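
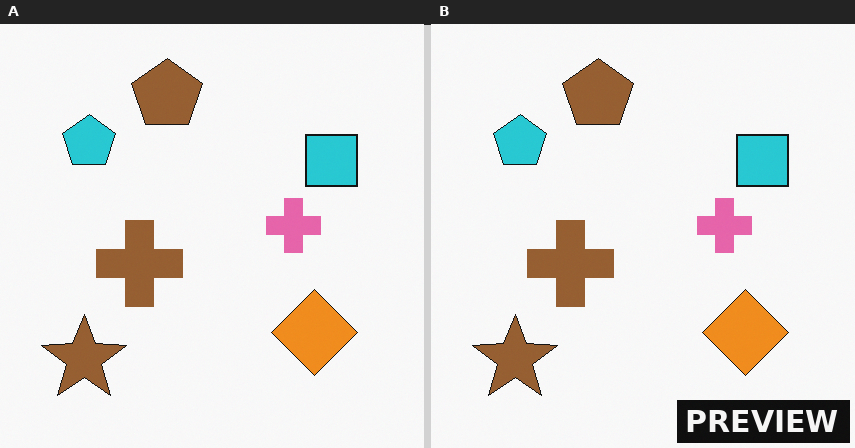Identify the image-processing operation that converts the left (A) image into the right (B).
Watermarked with the text "PREVIEW" in the lower-right corner.

A dark label reading "PREVIEW" appears in the lower-right corner.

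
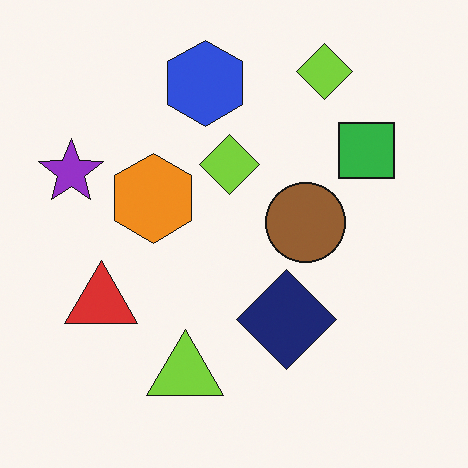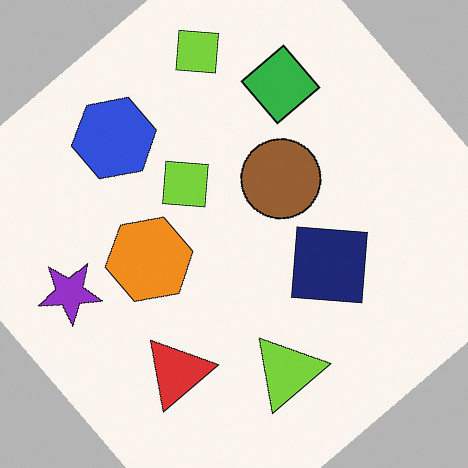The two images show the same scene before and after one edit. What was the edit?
It was rotated counter-clockwise by a large amount — several tens of degrees.

Every shape is tilted by the same angle and the image corners show triangular fill wedges — a whole-image rotation by a non-right angle.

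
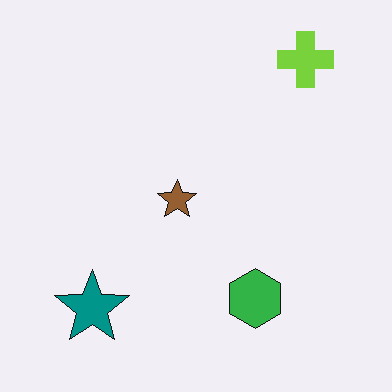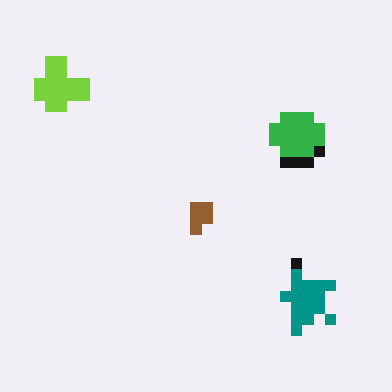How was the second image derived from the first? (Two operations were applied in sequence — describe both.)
The transformation is: rotated 90° counter-clockwise, then coarsely pixelated.

The lime cross sits in the top-right of the first image and the top-left of the second — consistent with a whole-image 90° counter-clockwise rotation. Shapes are reduced to large square blocks; fine edges and outlines are lost — a downscale-then-upscale (mosaic) effect.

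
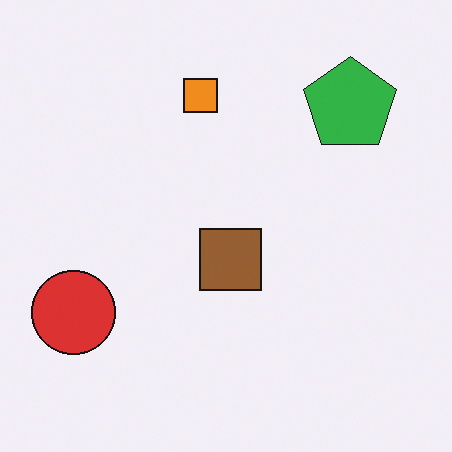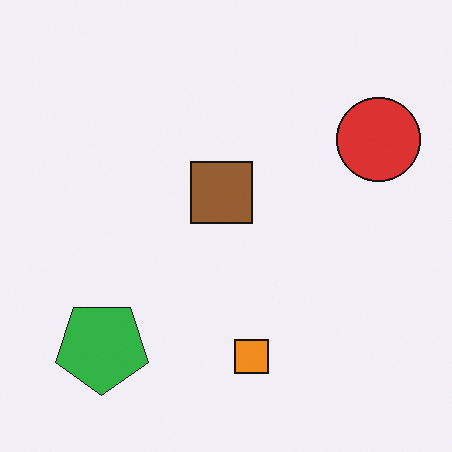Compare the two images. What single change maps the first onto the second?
The transformation is: rotated 180°.

The red circle sits in the bottom-left of the first image and the top-right of the second — consistent with a whole-image 180° rotation.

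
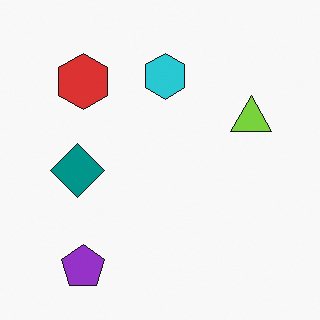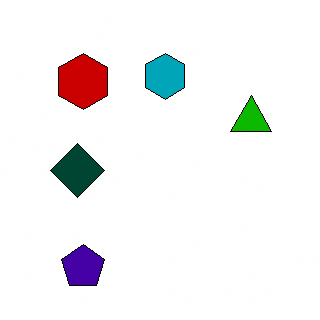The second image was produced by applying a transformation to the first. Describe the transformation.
Given much higher contrast.

Tones are pushed away from mid-grey across the whole image — a global contrast change.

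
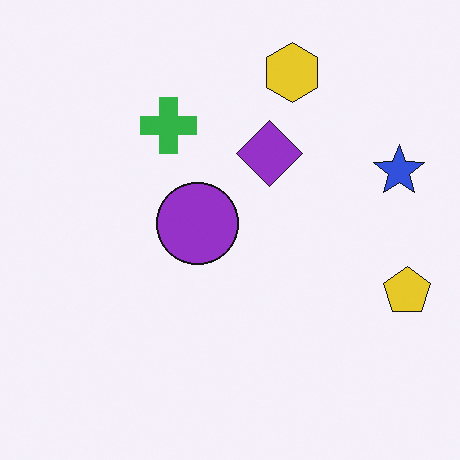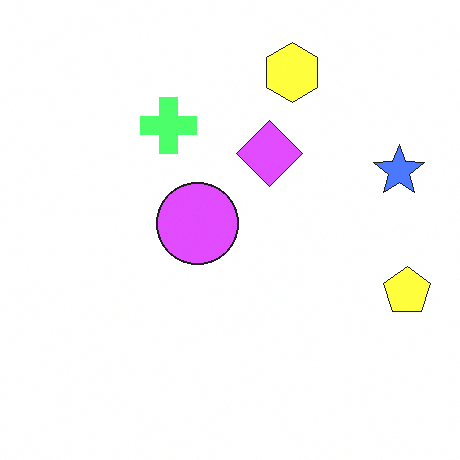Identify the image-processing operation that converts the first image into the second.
This is the original image noticeably brightened.

Every pixel — background and shapes alike — is uniformly brightened.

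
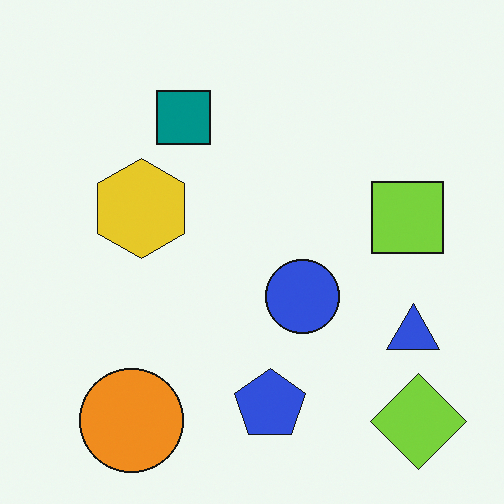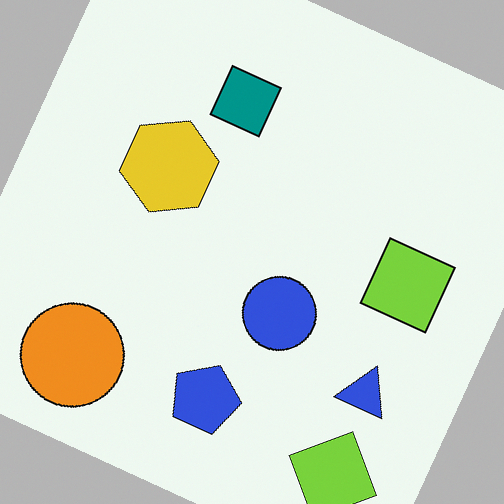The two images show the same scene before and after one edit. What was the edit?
The transformation is: rotated clockwise by a clearly visible amount.

Every shape is tilted by the same angle and the image corners show triangular fill wedges — a whole-image rotation by a non-right angle.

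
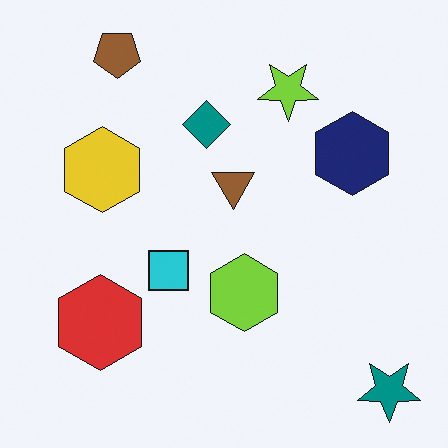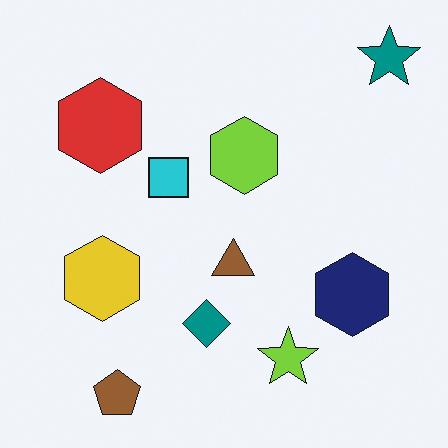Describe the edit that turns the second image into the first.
The transformation is: flipped vertically (top ↔ bottom).

The brown pentagon is in the bottom-left of the second image and the top-left of the first — shapes on opposite sides of the horizontal midline have swapped in a mirror flip.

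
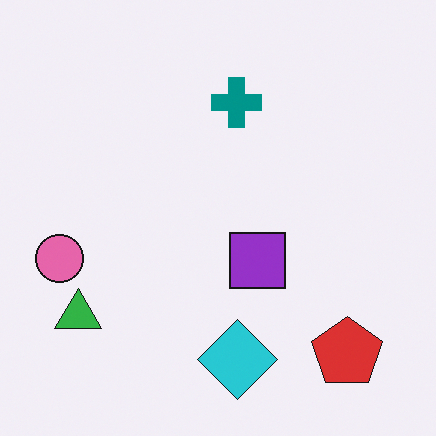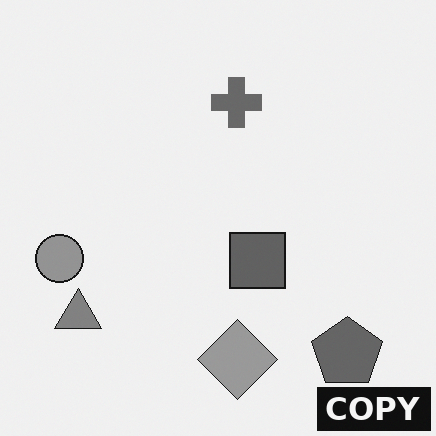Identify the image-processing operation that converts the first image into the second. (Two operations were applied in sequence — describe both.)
Converted to grayscale, then watermarked with the text "COPY" in the lower-right corner.

All color is removed — every shape is now a shade of grey. A dark label reading "COPY" appears in the lower-right corner.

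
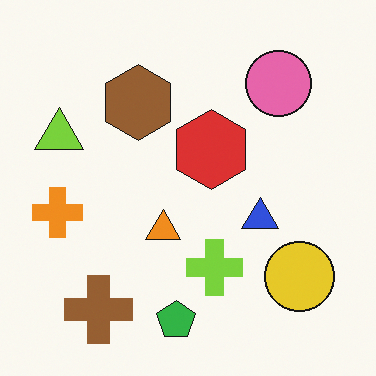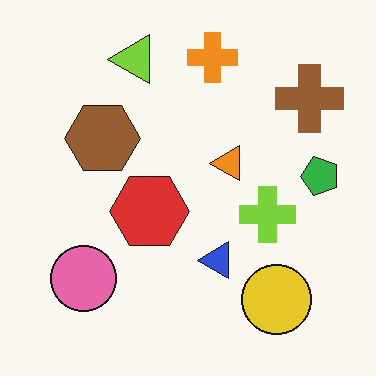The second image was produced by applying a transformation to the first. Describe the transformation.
The image was transposed (reflected across the top-left ↔ bottom-right diagonal).

Shapes have swapped their row and column positions — what was in the top-right is now in the bottom-left — a diagonal reflection.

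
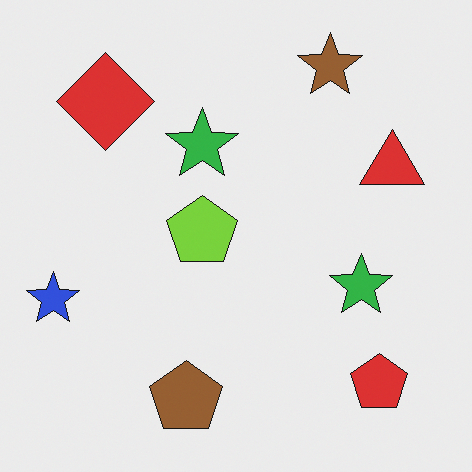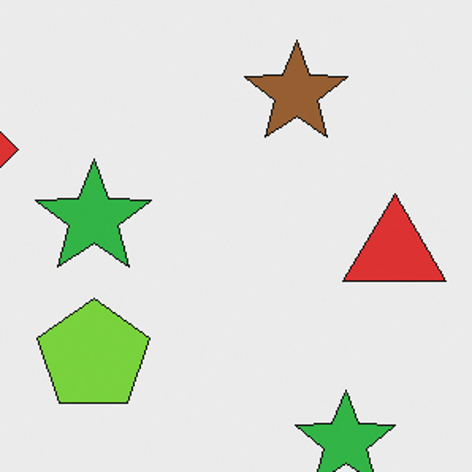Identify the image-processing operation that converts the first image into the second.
The image was cropped slightly and scaled back up.

The visible shapes are larger and the field of view is narrower; shapes near the original edges may be partly or wholly outside the frame — a crop-and-rescale.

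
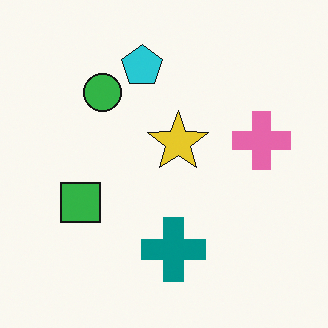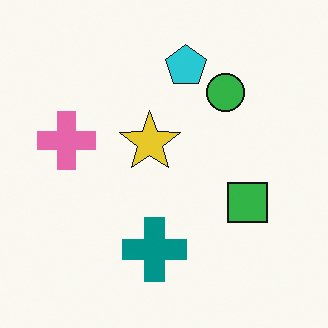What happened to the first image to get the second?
The second image is the first flipped horizontally (left ↔ right).

The pink cross is in the right of the first image and the left of the second — shapes on opposite sides of the vertical midline have swapped in a mirror flip.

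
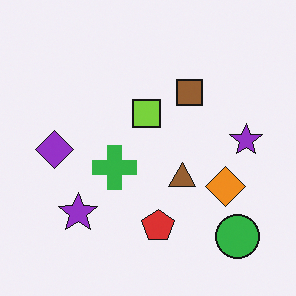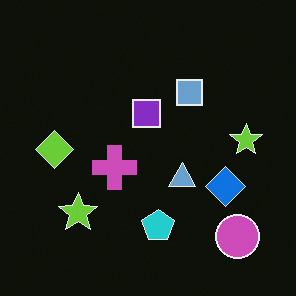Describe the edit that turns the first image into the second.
The transformation is: color-inverted (negative).

The light background has become dark and every shape's color is its complement — a photographic negative.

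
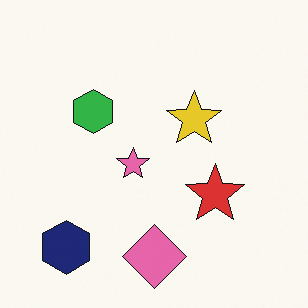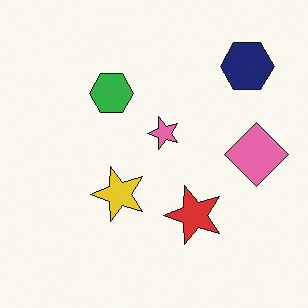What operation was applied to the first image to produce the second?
The image was transposed (reflected across the top-left ↔ bottom-right diagonal).

Shapes have swapped their row and column positions — what was in the top-right is now in the bottom-left — a diagonal reflection.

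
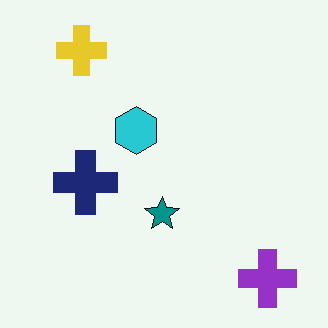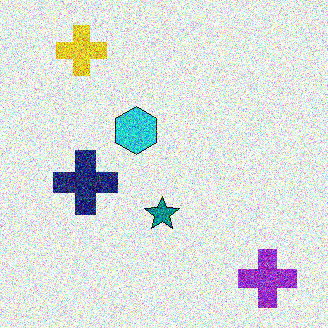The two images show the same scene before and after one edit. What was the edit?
It was degraded with strong gaussian noise.

Random speckle covers the whole image, including the flat background.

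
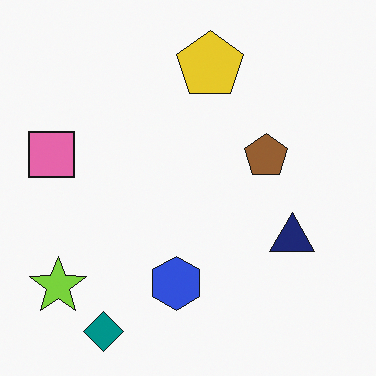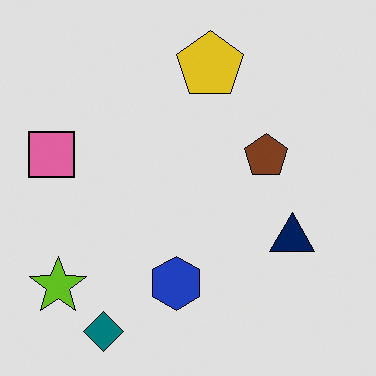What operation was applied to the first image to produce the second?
It was posterized to a reduced palette.

Each flat color has snapped to a coarser quantized level — most visibly, the near-white background has dropped to a flat grey.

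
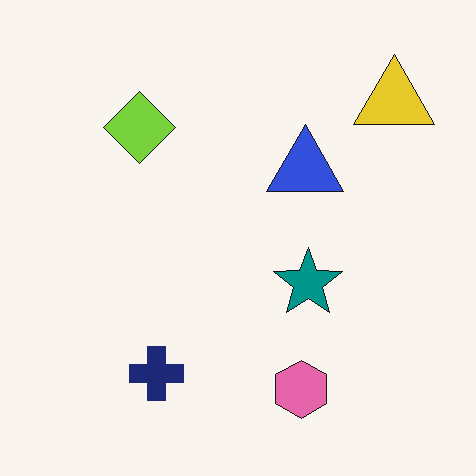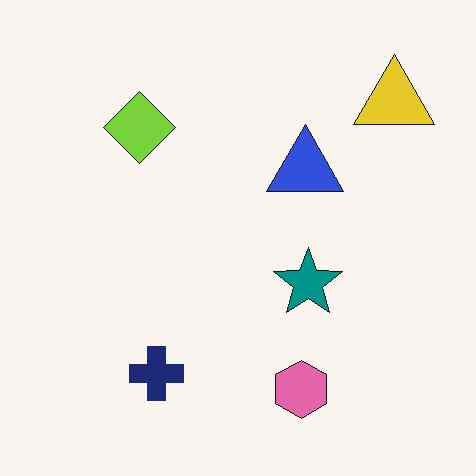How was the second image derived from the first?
It was JPEG-compressed with visible artifacts.

Blocky 8×8 compression artifacts appear around shape edges and the flat background shows ringing — characteristic JPEG degradation.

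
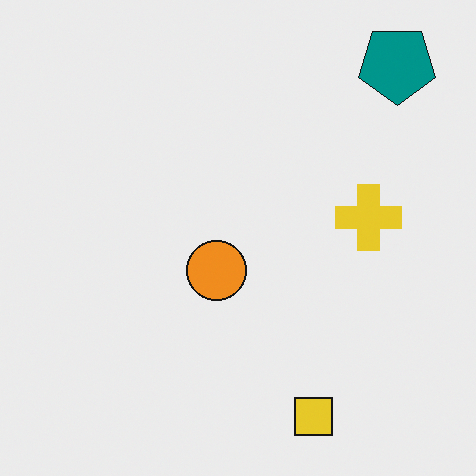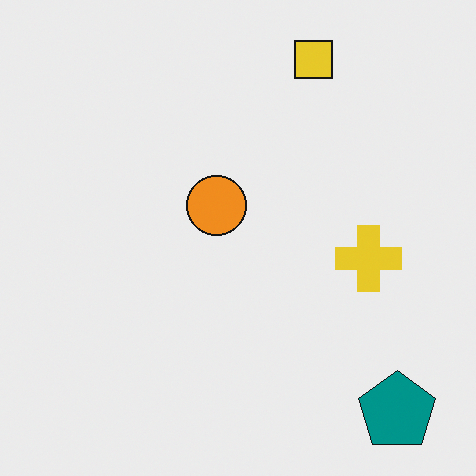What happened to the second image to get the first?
Flipped vertically (top ↔ bottom).

The yellow square is in the top of the second image and the bottom of the first — shapes on opposite sides of the horizontal midline have swapped in a mirror flip.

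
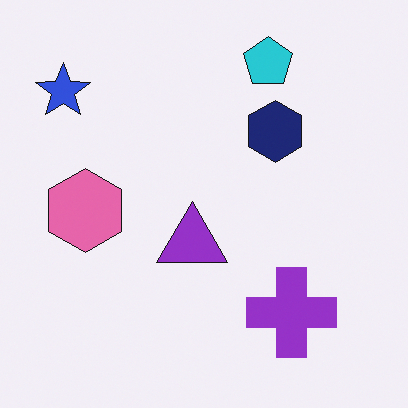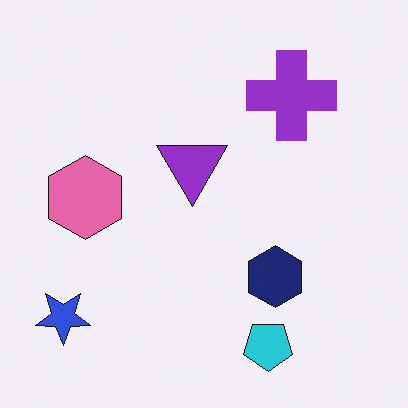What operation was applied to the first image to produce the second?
This is the original image flipped vertically (top ↔ bottom).

The cyan pentagon is in the top of the first image and the bottom of the second — shapes on opposite sides of the horizontal midline have swapped in a mirror flip.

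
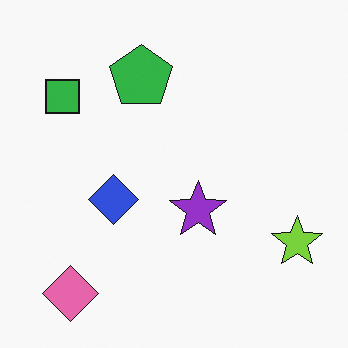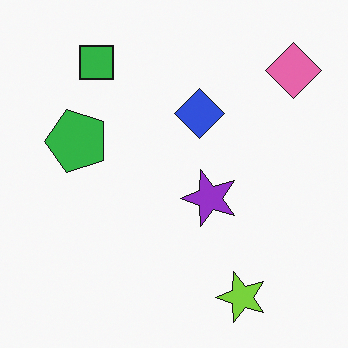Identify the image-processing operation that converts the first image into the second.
The image was transposed (reflected across the top-left ↔ bottom-right diagonal).

Shapes have swapped their row and column positions — what was in the top-right is now in the bottom-left — a diagonal reflection.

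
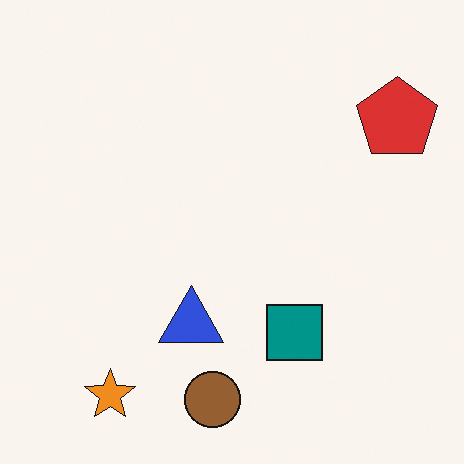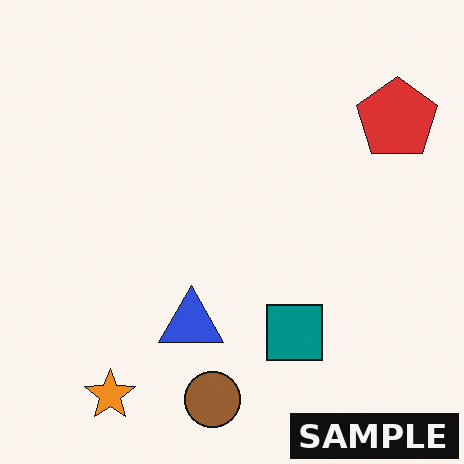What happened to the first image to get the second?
Watermarked with the text "SAMPLE" in the lower-right corner.

A dark label reading "SAMPLE" appears in the lower-right corner.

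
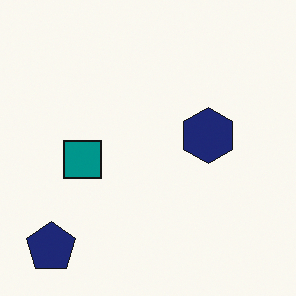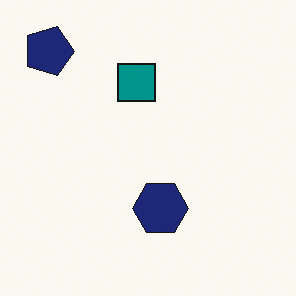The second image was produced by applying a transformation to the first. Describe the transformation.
This is the original image rotated 90° clockwise.

The navy pentagon sits in the bottom-left of the first image and the top-left of the second — consistent with a whole-image 90° clockwise rotation.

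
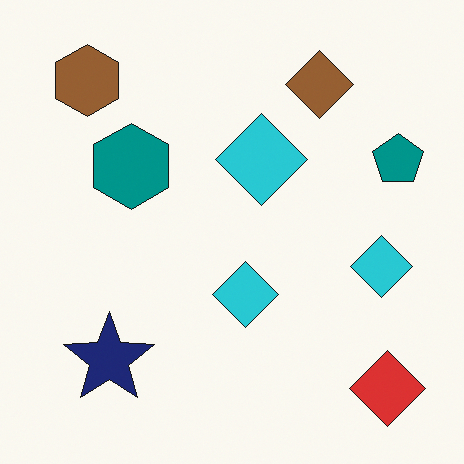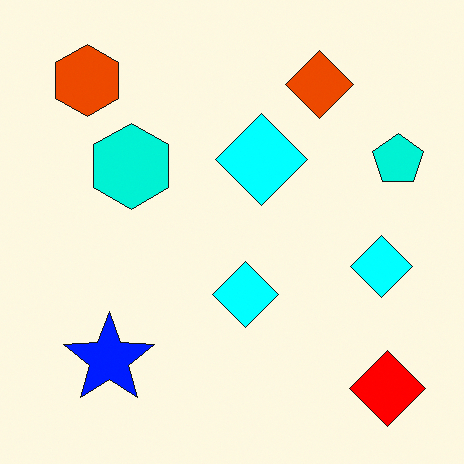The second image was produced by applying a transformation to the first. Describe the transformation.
The second image is the first made much more vivid (saturation change).

All colors are more vivid — a global saturation change.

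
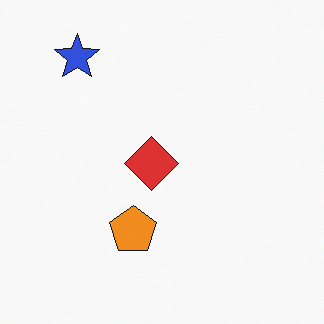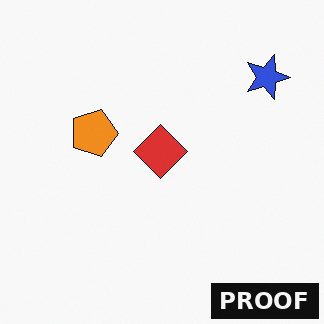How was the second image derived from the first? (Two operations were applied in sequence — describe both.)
Rotated 90° clockwise, then watermarked with the text "PROOF" in the lower-right corner.

The blue star sits in the top-left of the first image and the top-right of the second — consistent with a whole-image 90° clockwise rotation. A dark label reading "PROOF" appears in the lower-right corner.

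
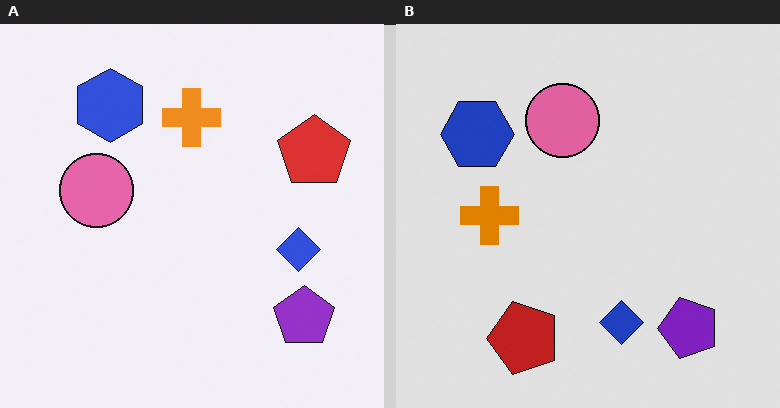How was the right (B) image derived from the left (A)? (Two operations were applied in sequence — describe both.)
It was posterized to a reduced palette, then transposed (reflected across the top-left ↔ bottom-right diagonal).

Each flat color has snapped to a coarser quantized level — most visibly, the near-white background has dropped to a flat grey. Shapes have swapped their row and column positions — what was in the top-right is now in the bottom-left — a diagonal reflection.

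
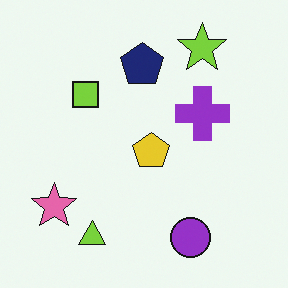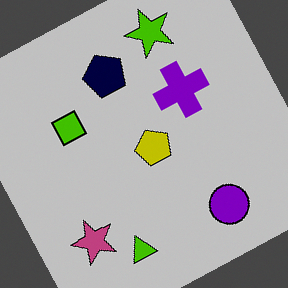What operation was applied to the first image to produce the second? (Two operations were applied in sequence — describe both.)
Heavily posterized to just a handful of flat colors, then rotated counter-clockwise by a clearly visible amount.

Each flat color has snapped to a coarser quantized level — most visibly, the near-white background has dropped to a flat grey. Every shape is tilted by the same angle and the image corners show triangular fill wedges — a whole-image rotation by a non-right angle.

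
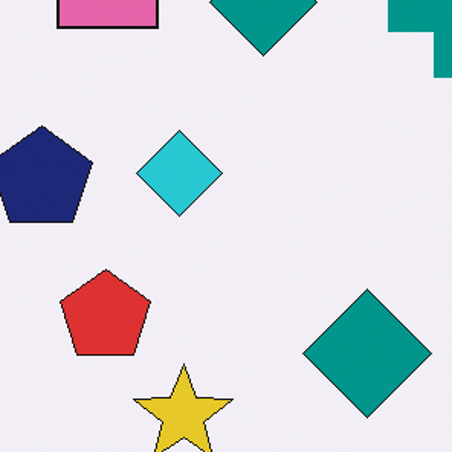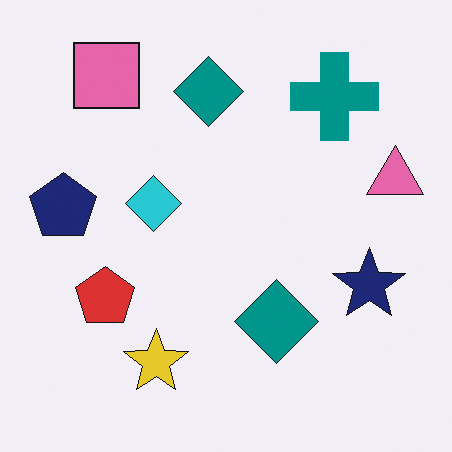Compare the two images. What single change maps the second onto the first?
The transformation is: cropped to a modestly smaller region and rescaled.

The visible shapes are larger and the field of view is narrower; shapes near the original edges may be partly or wholly outside the frame — a crop-and-rescale.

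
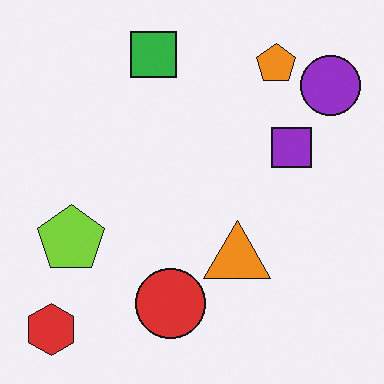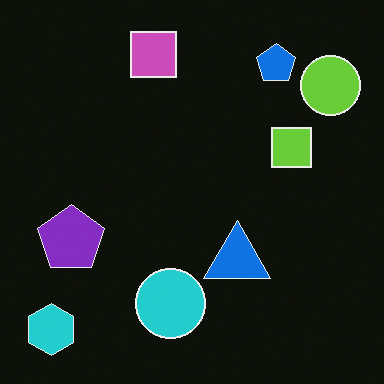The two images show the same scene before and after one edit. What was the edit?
The image was color-inverted (negative).

The light background has become dark and every shape's color is its complement — a photographic negative.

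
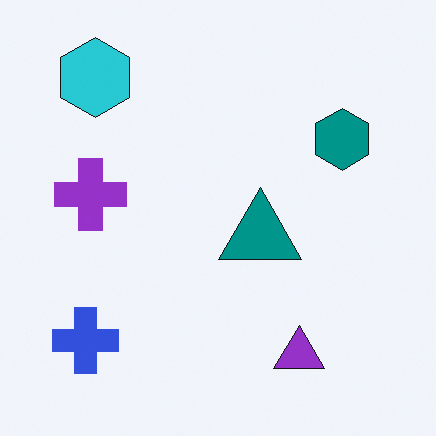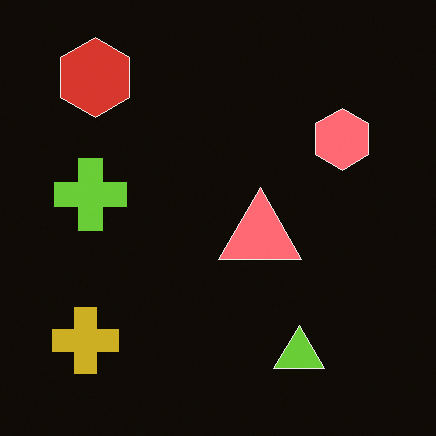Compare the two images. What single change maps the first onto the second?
The second image is the first color-inverted (negative).

The light background has become dark and every shape's color is its complement — a photographic negative.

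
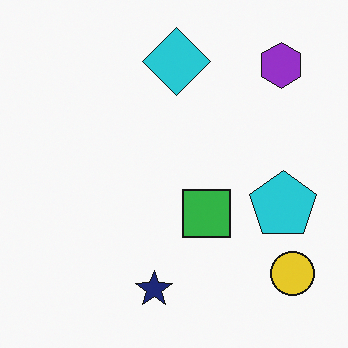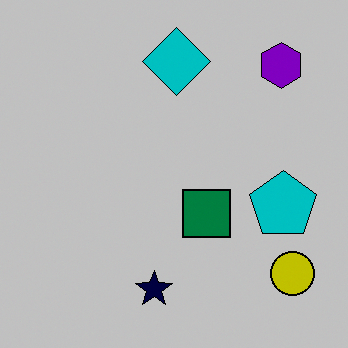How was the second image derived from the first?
The transformation is: aggressively posterized.

Each flat color has snapped to a coarser quantized level — most visibly, the near-white background has dropped to a flat grey.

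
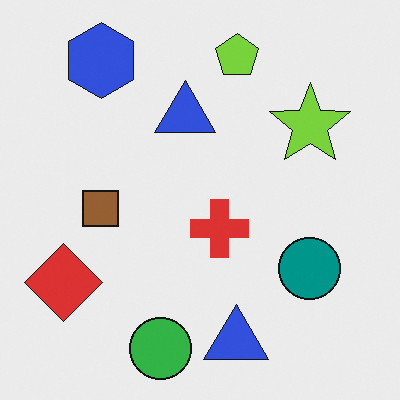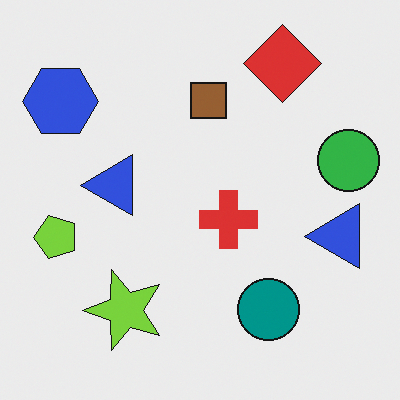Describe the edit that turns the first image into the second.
Transposed (reflected across the top-left ↔ bottom-right diagonal).

Shapes have swapped their row and column positions — what was in the top-right is now in the bottom-left — a diagonal reflection.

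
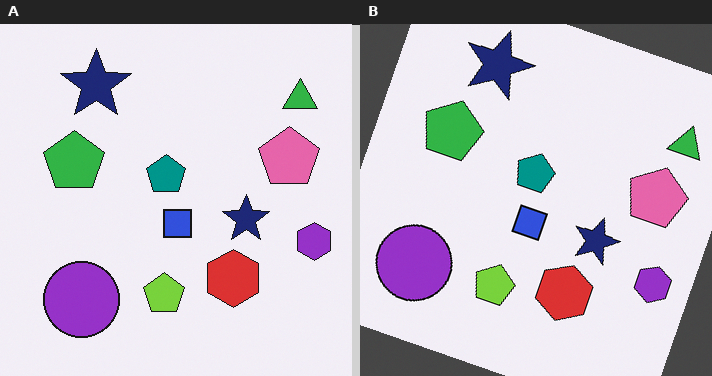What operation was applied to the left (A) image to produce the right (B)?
Rotated clockwise by a moderate amount.

Every shape is tilted by the same angle and the image corners show triangular fill wedges — a whole-image rotation by a non-right angle.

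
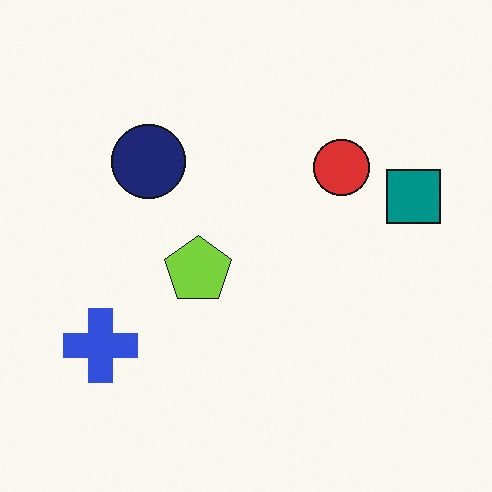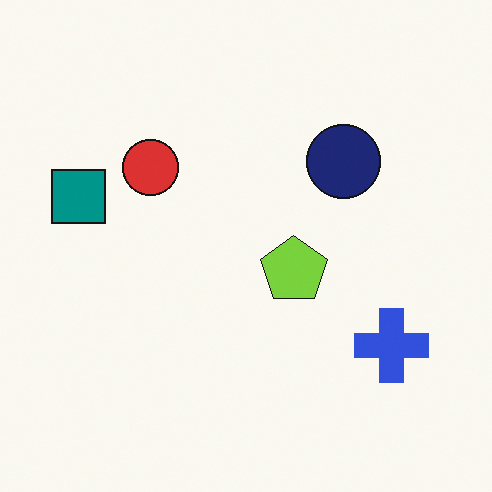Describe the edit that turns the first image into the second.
The second image is the first flipped horizontally (left ↔ right).

The teal square is in the right of the first image and the left of the second — shapes on opposite sides of the vertical midline have swapped in a mirror flip.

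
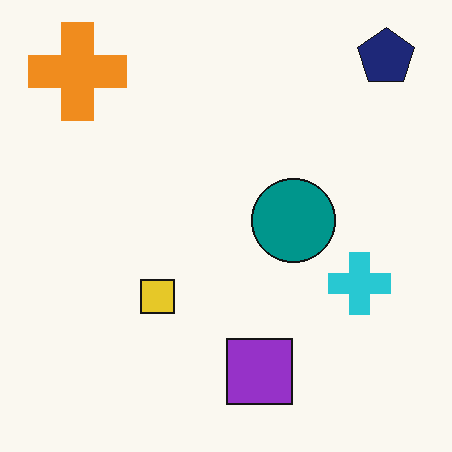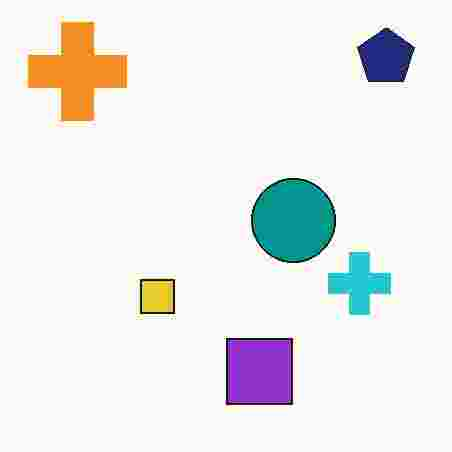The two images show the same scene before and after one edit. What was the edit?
It was heavily JPEG-compressed with obvious blocking artifacts.

Blocky 8×8 compression artifacts appear around shape edges and the flat background shows ringing — characteristic JPEG degradation.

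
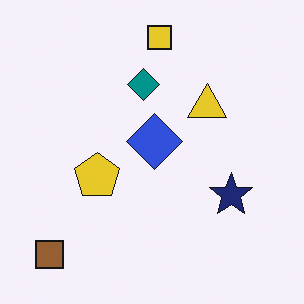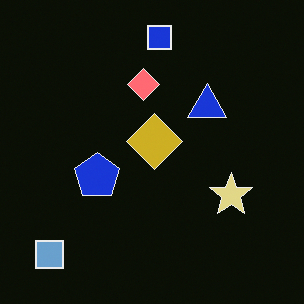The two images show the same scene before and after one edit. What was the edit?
It was color-inverted (negative).

The light background has become dark and every shape's color is its complement — a photographic negative.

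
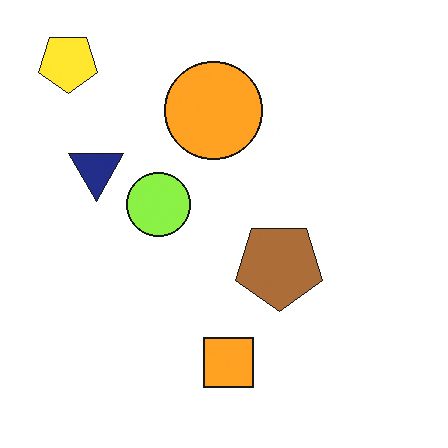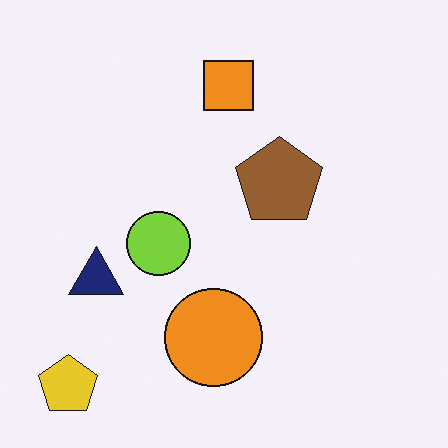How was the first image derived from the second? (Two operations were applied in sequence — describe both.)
The first image is the second flipped vertically (top ↔ bottom), then brightened a little.

The yellow pentagon is in the bottom-left of the second image and the top-left of the first — shapes on opposite sides of the horizontal midline have swapped in a mirror flip. Every pixel — background and shapes alike — is uniformly brightened.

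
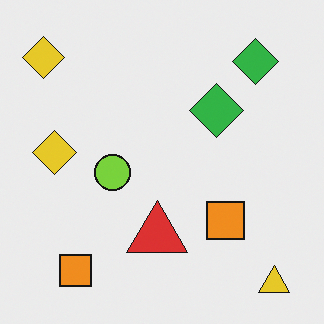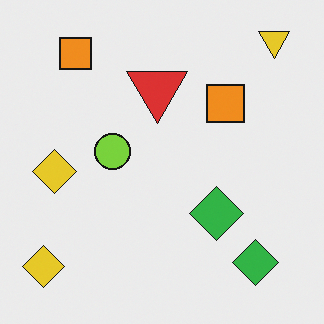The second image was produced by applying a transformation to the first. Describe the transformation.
The second image is the first flipped vertically (top ↔ bottom).

The yellow triangle is in the bottom-right of the first image and the top-right of the second — shapes on opposite sides of the horizontal midline have swapped in a mirror flip.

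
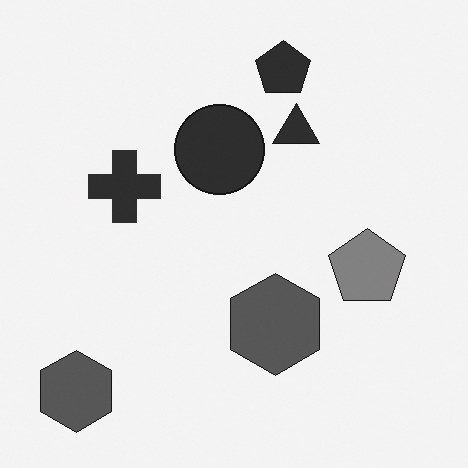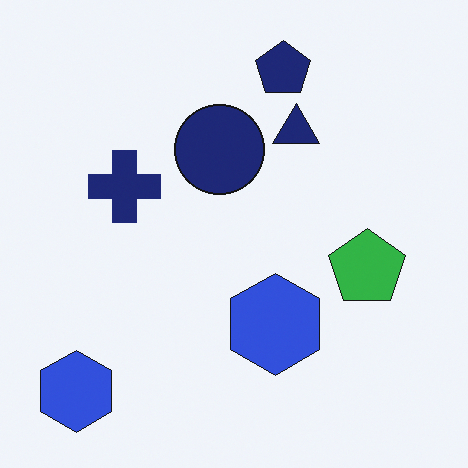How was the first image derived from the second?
It was converted to grayscale.

All color is removed — every shape is now a shade of grey.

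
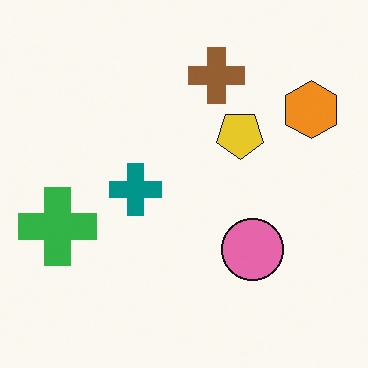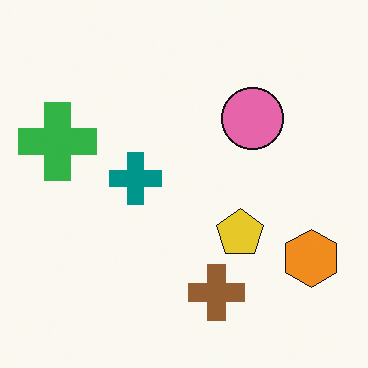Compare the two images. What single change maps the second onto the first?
It was flipped vertically (top ↔ bottom).

The brown cross is in the bottom of the second image and the top of the first — shapes on opposite sides of the horizontal midline have swapped in a mirror flip.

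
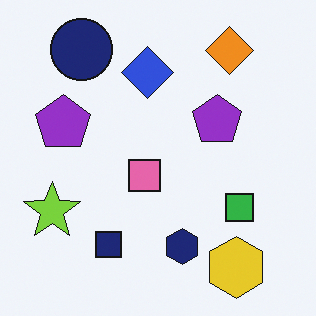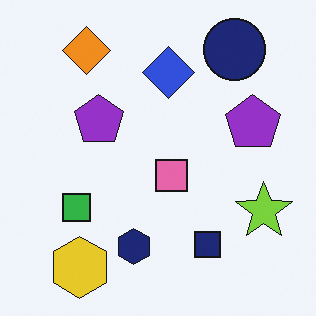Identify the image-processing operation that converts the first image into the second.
The image was flipped horizontally (left ↔ right).

The lime star is in the bottom-left of the first image and the bottom-right of the second — shapes on opposite sides of the vertical midline have swapped in a mirror flip.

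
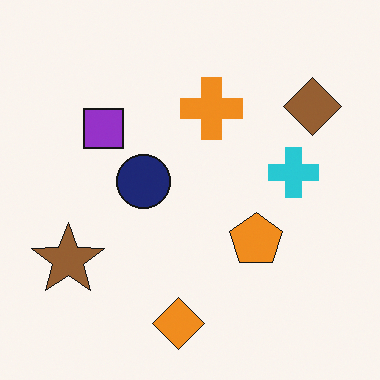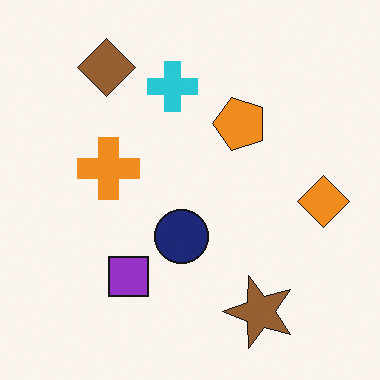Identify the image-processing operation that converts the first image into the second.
Rotated 90° counter-clockwise.

The brown diamond sits in the top-right of the first image and the top-left of the second — consistent with a whole-image 90° counter-clockwise rotation.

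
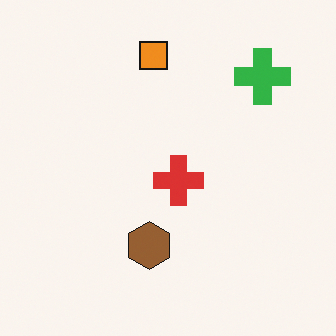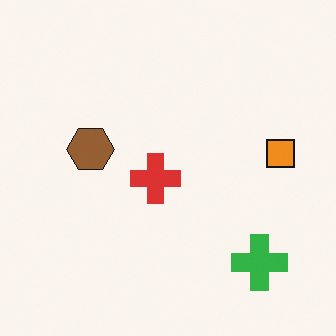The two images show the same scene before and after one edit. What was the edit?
The second image is the first rotated 90° clockwise.

The green cross sits in the top-right of the first image and the bottom-right of the second — consistent with a whole-image 90° clockwise rotation.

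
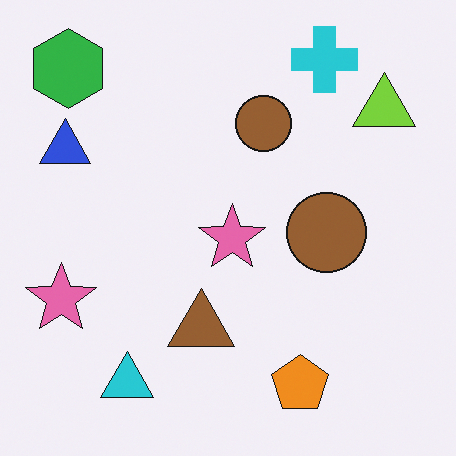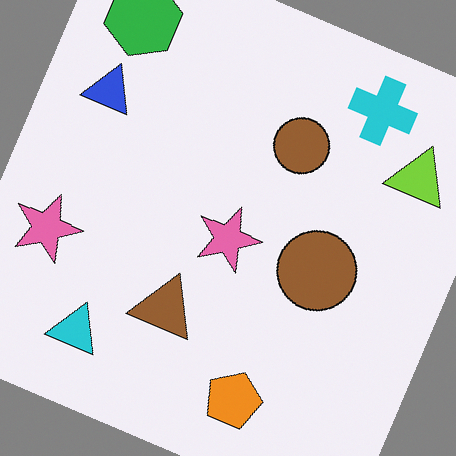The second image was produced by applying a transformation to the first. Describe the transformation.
This is the original image rotated clockwise by a clearly visible amount.

Every shape is tilted by the same angle and the image corners show triangular fill wedges — a whole-image rotation by a non-right angle.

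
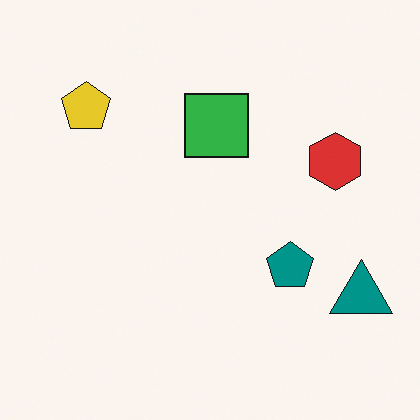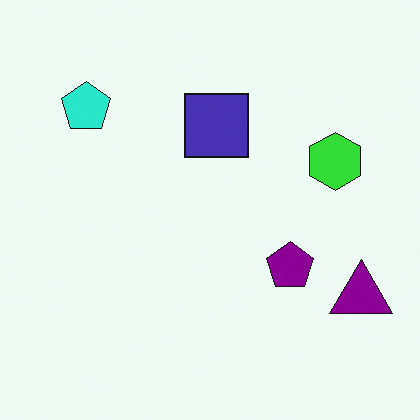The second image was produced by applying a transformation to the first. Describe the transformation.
The second image is the first hue-shifted through roughly a third of the color wheel.

Every shape's color has rotated by the same amount around the hue wheel — a uniform hue shift.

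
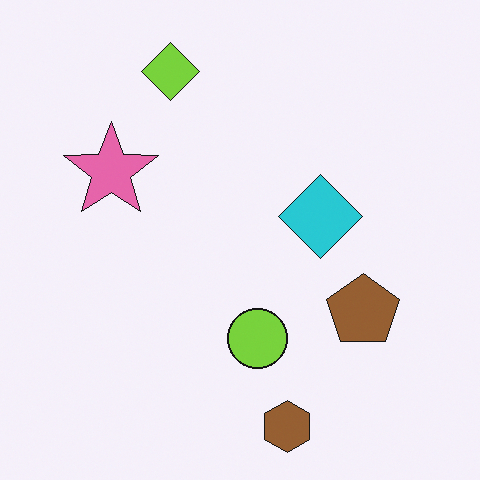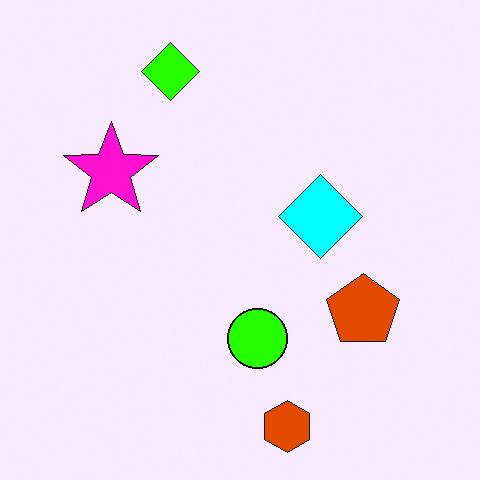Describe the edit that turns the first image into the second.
It was made much more vivid (saturation change).

All colors are more vivid — a global saturation change.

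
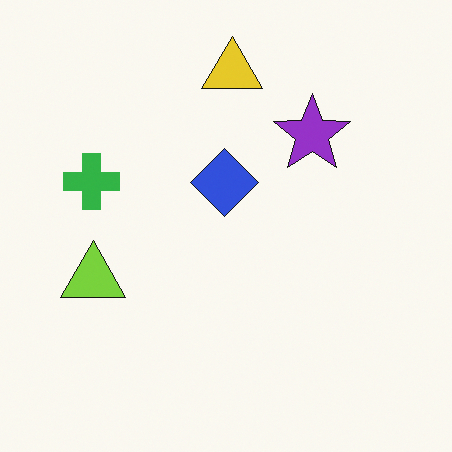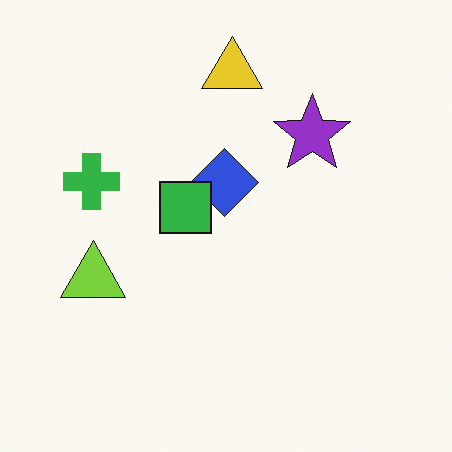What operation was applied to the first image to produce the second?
Overlaid with an additional green square.

A green square appears in the second image that is absent from the first.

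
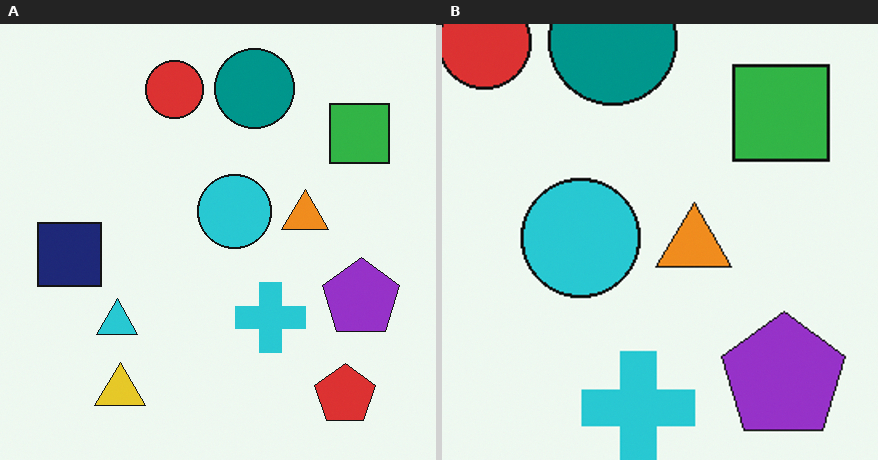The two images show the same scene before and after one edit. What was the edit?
This is the original image cropped slightly and scaled back up.

The visible shapes are larger and the field of view is narrower; shapes near the original edges may be partly or wholly outside the frame — a crop-and-rescale.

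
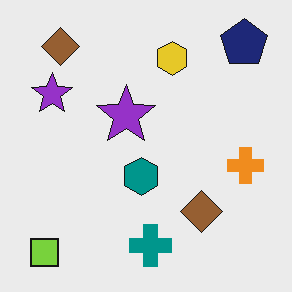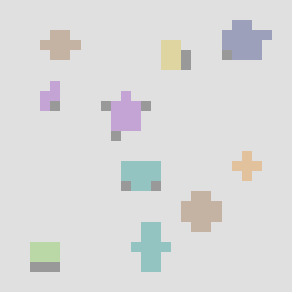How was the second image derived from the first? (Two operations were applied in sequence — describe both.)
The transformation is: given much lower contrast, then coarsely pixelated.

Tones are pushed toward mid-grey across the whole image — a global contrast change. Shapes are reduced to large square blocks; fine edges and outlines are lost — a downscale-then-upscale (mosaic) effect.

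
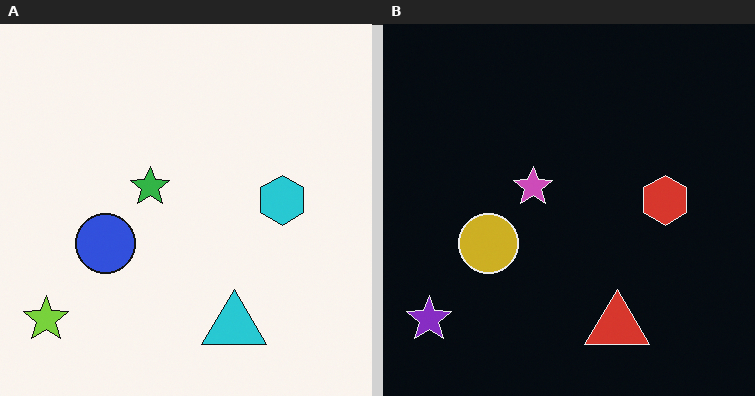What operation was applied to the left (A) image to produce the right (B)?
It was color-inverted (negative).

The light background has become dark and every shape's color is its complement — a photographic negative.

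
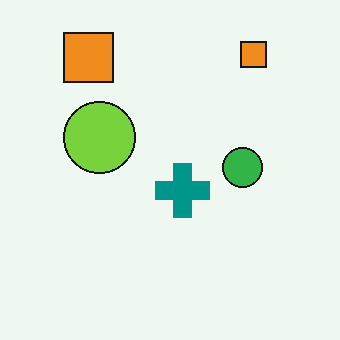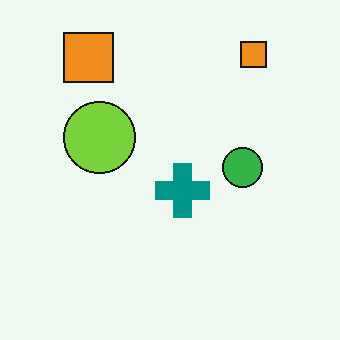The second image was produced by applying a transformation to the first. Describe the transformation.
The second image is the first JPEG-compressed with visible artifacts.

Blocky 8×8 compression artifacts appear around shape edges and the flat background shows ringing — characteristic JPEG degradation.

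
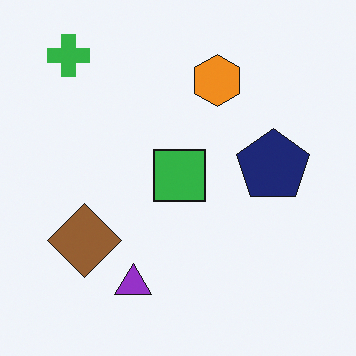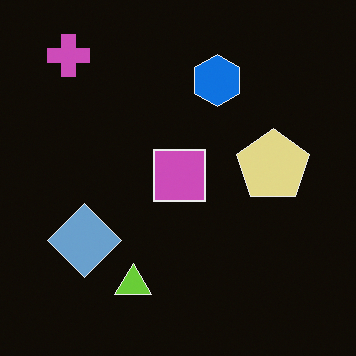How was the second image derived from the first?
The transformation is: color-inverted (negative).

The light background has become dark and every shape's color is its complement — a photographic negative.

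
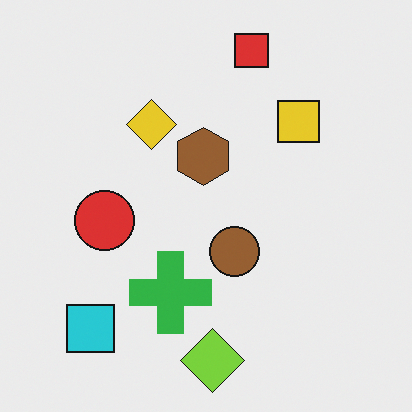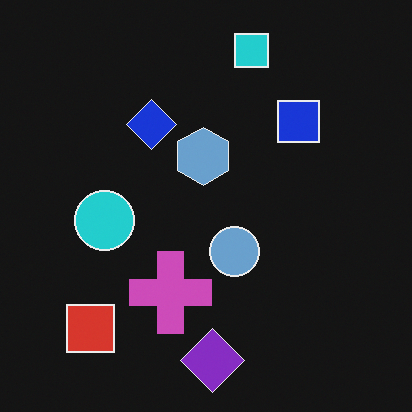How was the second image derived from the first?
It was color-inverted (negative).

The light background has become dark and every shape's color is its complement — a photographic negative.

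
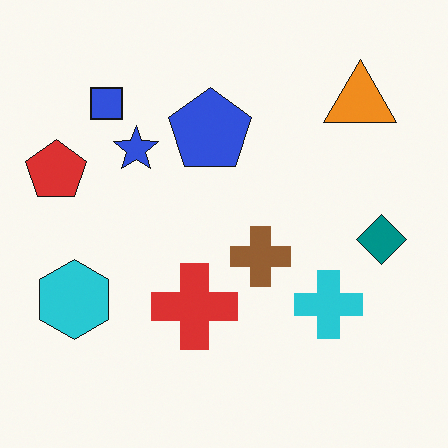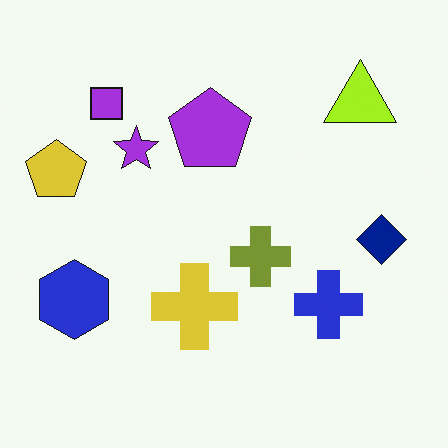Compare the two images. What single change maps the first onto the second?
This is the original image hue-shifted slightly.

Every shape's color has rotated by the same amount around the hue wheel — a uniform hue shift.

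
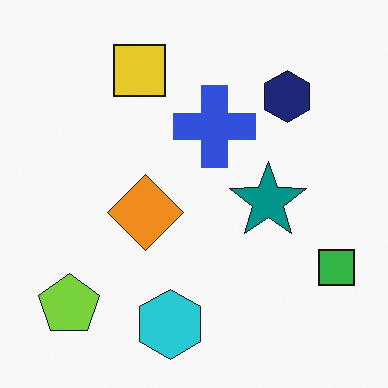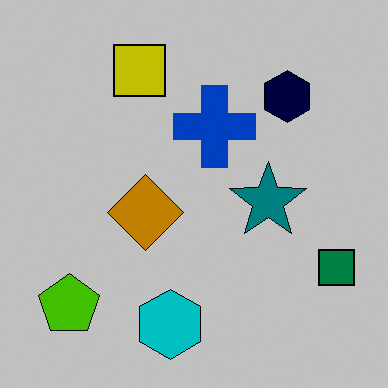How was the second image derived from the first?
The second image is the first aggressively posterized.

Each flat color has snapped to a coarser quantized level — most visibly, the near-white background has dropped to a flat grey.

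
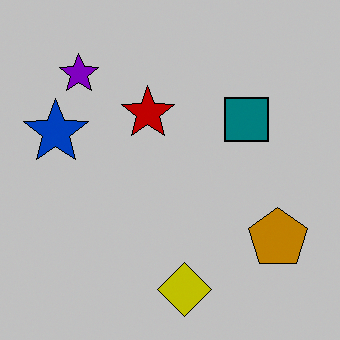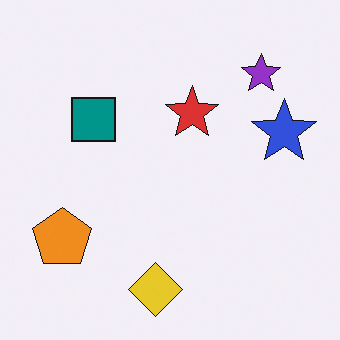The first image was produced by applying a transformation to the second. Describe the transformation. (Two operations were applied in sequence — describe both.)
The image was flipped horizontally (left ↔ right), then aggressively posterized.

The blue star is in the right of the second image and the left of the first — shapes on opposite sides of the vertical midline have swapped in a mirror flip. Each flat color has snapped to a coarser quantized level — most visibly, the near-white background has dropped to a flat grey.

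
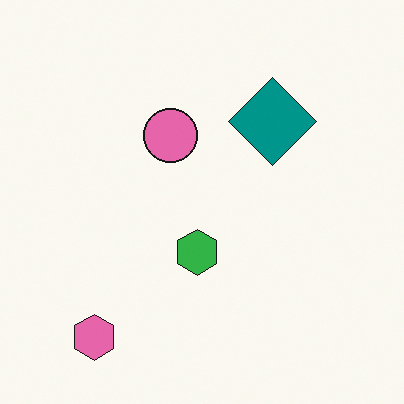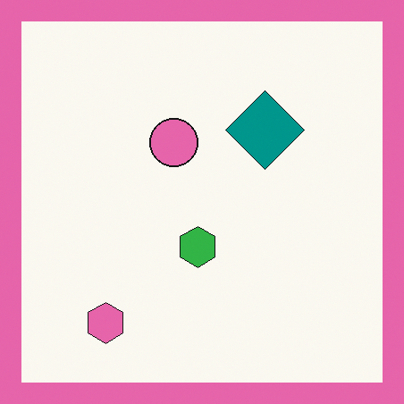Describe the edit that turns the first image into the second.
The transformation is: framed with a pink border.

A solid pink frame runs around the edge of the second image, with the content slightly shrunk inside it.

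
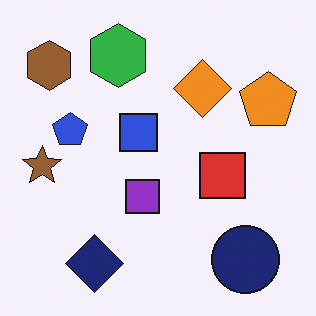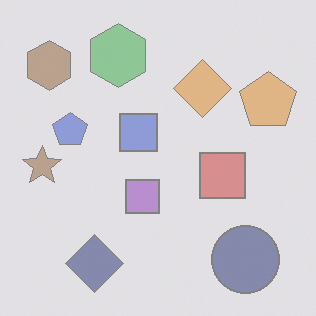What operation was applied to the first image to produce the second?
The image was given much lower contrast.

Tones are pushed toward mid-grey across the whole image — a global contrast change.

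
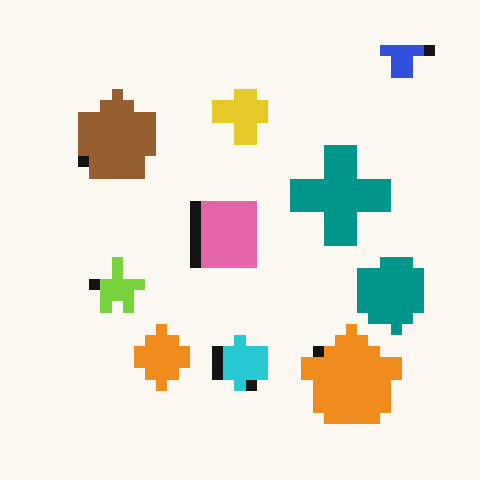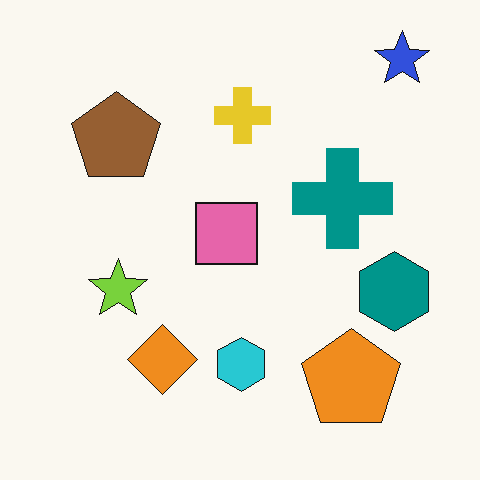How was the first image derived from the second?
Heavily pixelated into large blocks.

Shapes are reduced to large square blocks; fine edges and outlines are lost — a downscale-then-upscale (mosaic) effect.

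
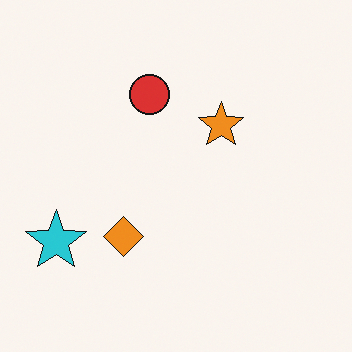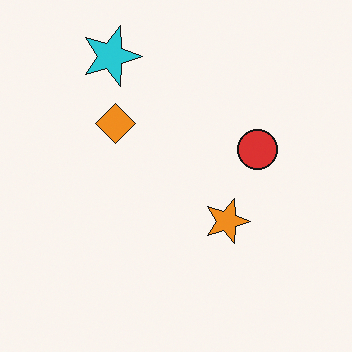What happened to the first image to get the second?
The image was rotated 90° clockwise.

The cyan star sits in the bottom-left of the first image and the top-left of the second — consistent with a whole-image 90° clockwise rotation.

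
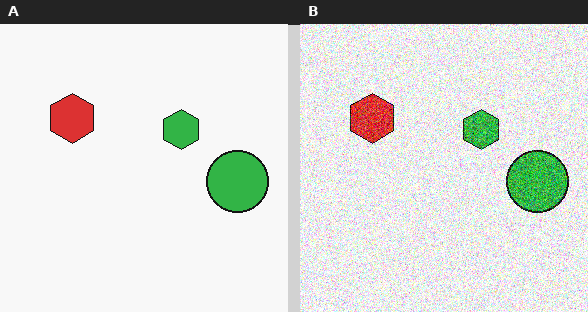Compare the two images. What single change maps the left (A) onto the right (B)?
The image was degraded with a thick layer of grain.

Random speckle covers the whole image, including the flat background.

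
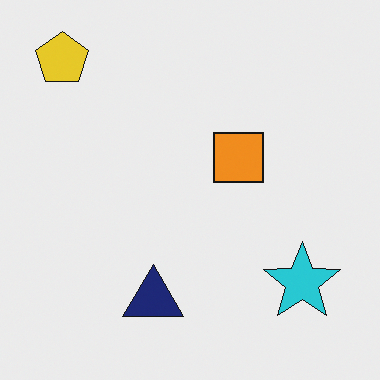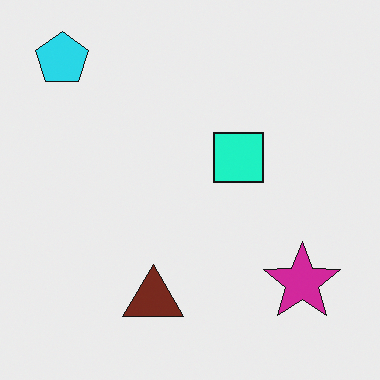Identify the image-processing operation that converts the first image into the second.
This is the original image hue-shifted through roughly a third of the color wheel.

Every shape's color has rotated by the same amount around the hue wheel — a uniform hue shift.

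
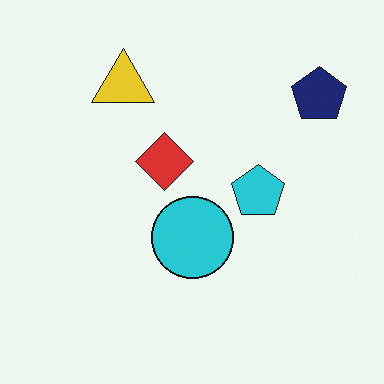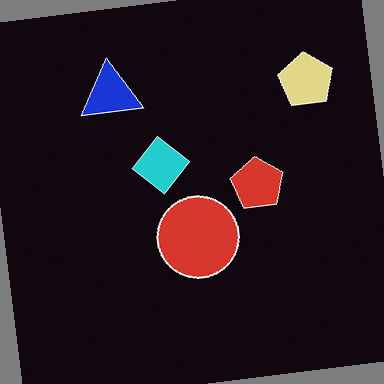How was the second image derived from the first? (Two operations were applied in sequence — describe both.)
The image was rotated counter-clockwise by a few degrees, then color-inverted (negative).

Every shape is tilted by the same angle and the image corners show triangular fill wedges — a whole-image rotation by a non-right angle. The light background has become dark and every shape's color is its complement — a photographic negative.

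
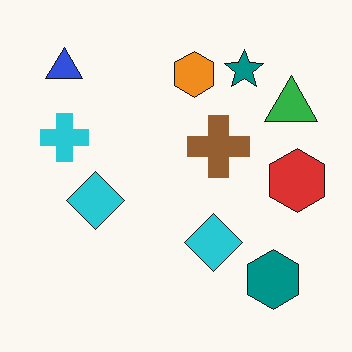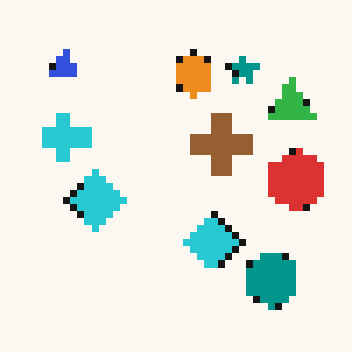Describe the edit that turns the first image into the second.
The second image is the first pixelated into visible square blocks.

Shapes are reduced to large square blocks; fine edges and outlines are lost — a downscale-then-upscale (mosaic) effect.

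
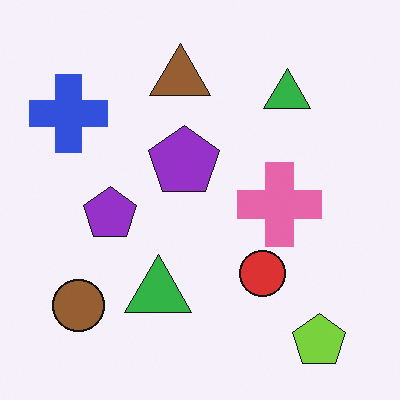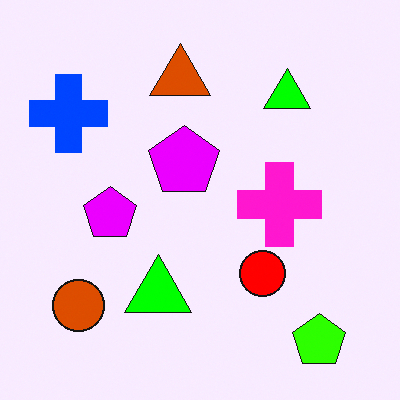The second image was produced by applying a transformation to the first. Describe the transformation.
The image was heavily oversaturated.

All colors are more vivid — a global saturation change.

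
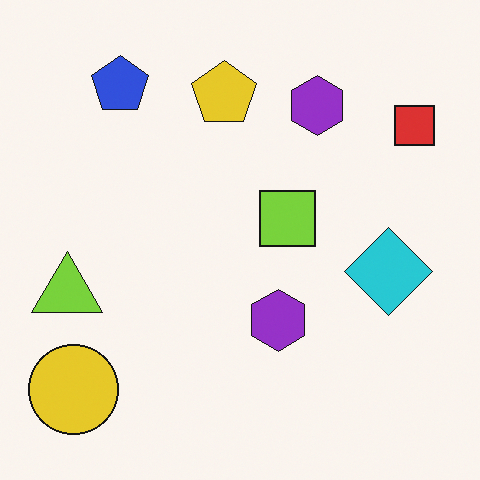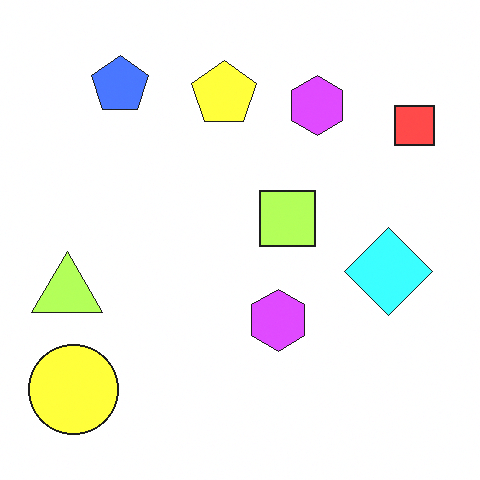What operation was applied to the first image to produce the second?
The image was brightened a lot.

Every pixel — background and shapes alike — is uniformly brightened.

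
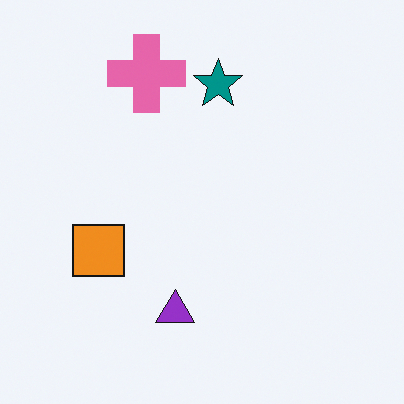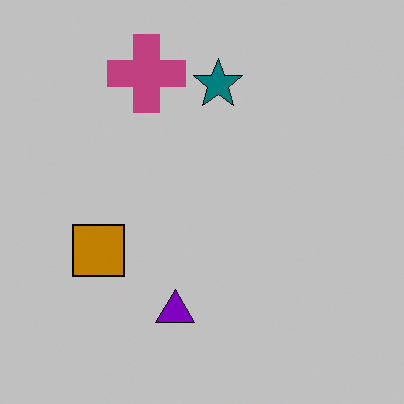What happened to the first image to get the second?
Heavily posterized to just a handful of flat colors.

Each flat color has snapped to a coarser quantized level — most visibly, the near-white background has dropped to a flat grey.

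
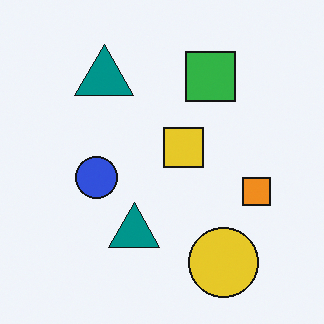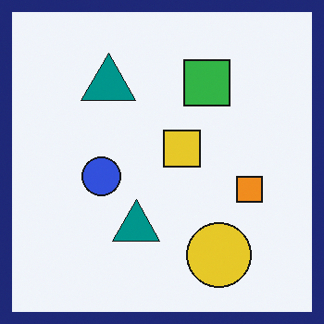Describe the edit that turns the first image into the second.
It was framed with a navy border.

A solid navy frame runs around the edge of the second image, with the content slightly shrunk inside it.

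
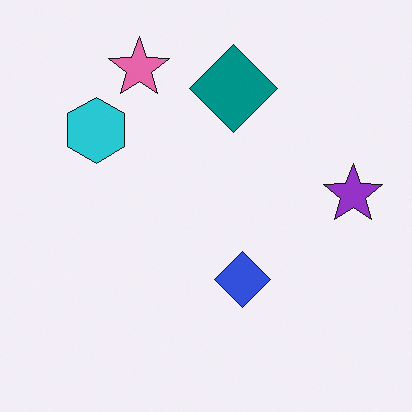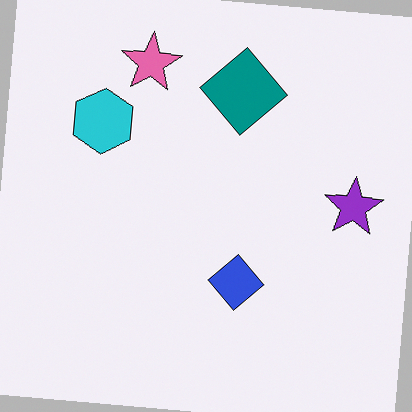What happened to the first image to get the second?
It was rotated clockwise by a slight angle.

Every shape is tilted by the same angle and the image corners show triangular fill wedges — a whole-image rotation by a non-right angle.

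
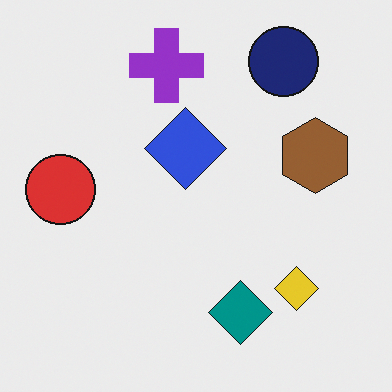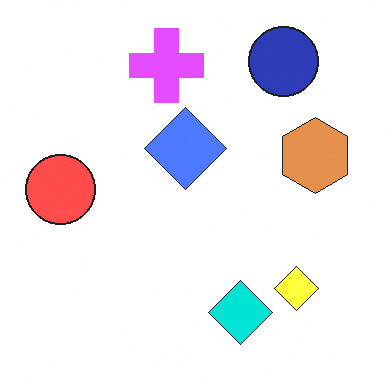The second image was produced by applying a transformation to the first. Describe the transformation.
The second image is the first substantially brightened.

Every pixel — background and shapes alike — is uniformly brightened.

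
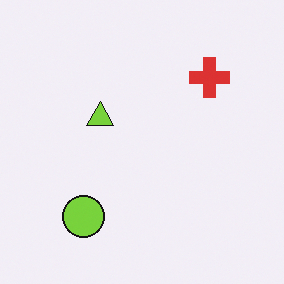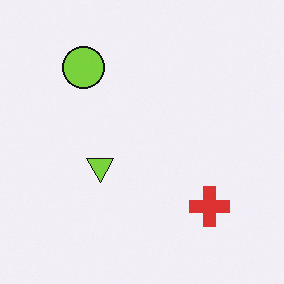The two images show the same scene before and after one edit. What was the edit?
The transformation is: flipped vertically (top ↔ bottom).

The lime circle is in the bottom-left of the first image and the top-left of the second — shapes on opposite sides of the horizontal midline have swapped in a mirror flip.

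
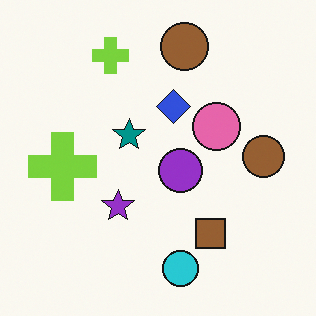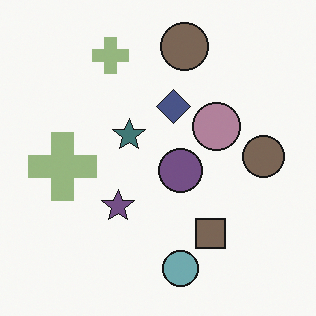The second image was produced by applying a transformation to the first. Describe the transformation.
The second image is the first heavily desaturated.

All colors are more muted and greyish — a global saturation change.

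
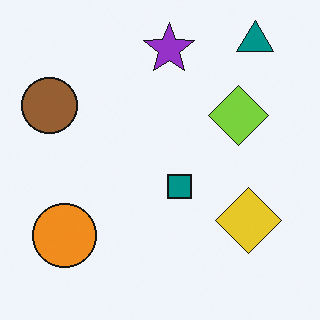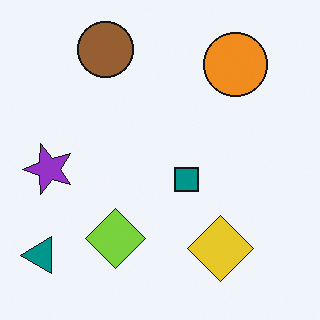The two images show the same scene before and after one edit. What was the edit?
The transformation is: transposed (reflected across the top-left ↔ bottom-right diagonal).

Shapes have swapped their row and column positions — what was in the top-right is now in the bottom-left — a diagonal reflection.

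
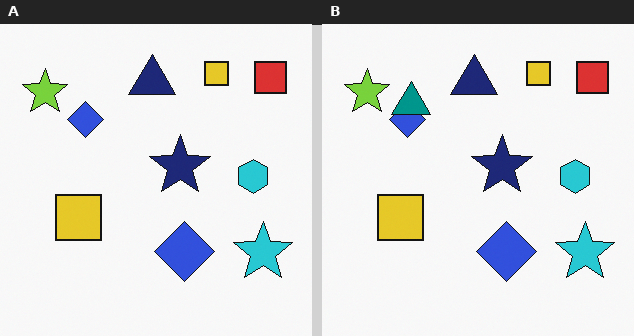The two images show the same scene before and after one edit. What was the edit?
The image was overlaid with an additional teal triangle.

A teal triangle appears in the right (B) image that is absent from the left (A).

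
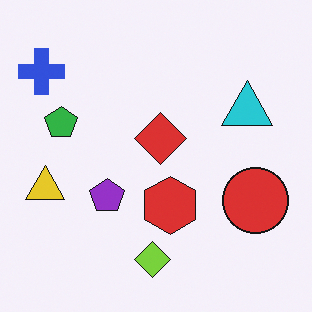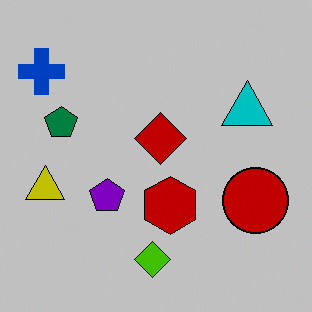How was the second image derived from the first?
It was aggressively posterized.

Each flat color has snapped to a coarser quantized level — most visibly, the near-white background has dropped to a flat grey.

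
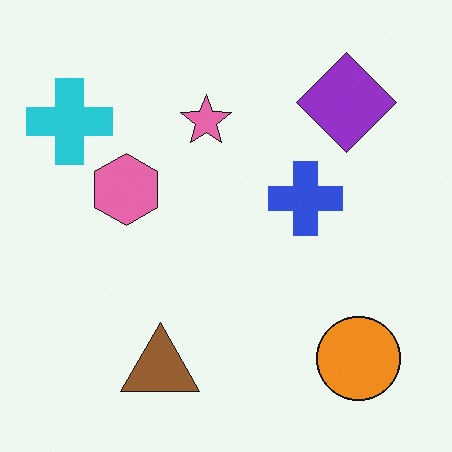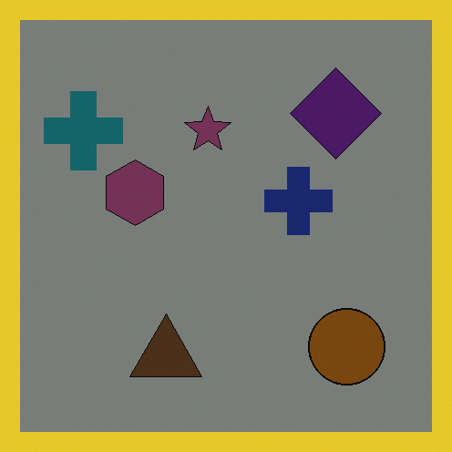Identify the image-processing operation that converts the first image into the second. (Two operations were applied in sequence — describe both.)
It was substantially darkened, then framed with a yellow border.

Every pixel — background and shapes alike — is uniformly darkened. A solid yellow frame runs around the edge of the second image, with the content slightly shrunk inside it.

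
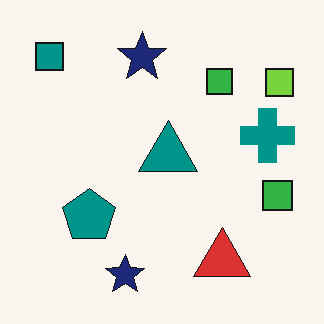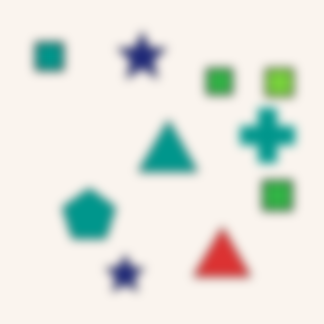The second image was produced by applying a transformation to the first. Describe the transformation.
The second image is the first strongly gaussian-blurred.

Shape edges and outlines are uniformly softened across the whole image.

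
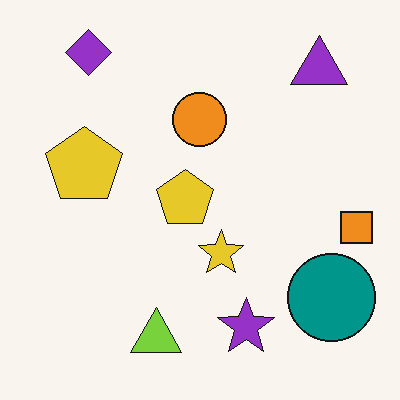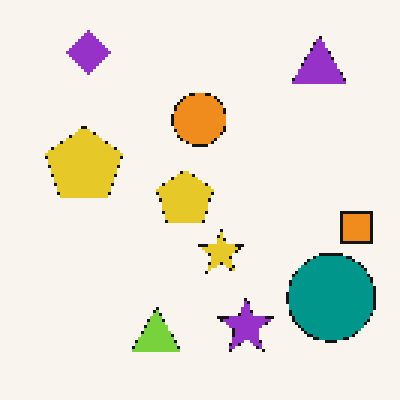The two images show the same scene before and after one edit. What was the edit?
Lightly pixelated (a mild mosaic effect).

Shapes are reduced to large square blocks; fine edges and outlines are lost — a downscale-then-upscale (mosaic) effect.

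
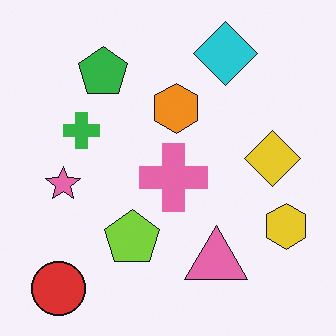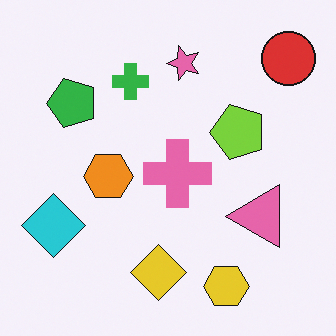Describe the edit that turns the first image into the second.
The transformation is: transposed (reflected across the top-left ↔ bottom-right diagonal).

Shapes have swapped their row and column positions — what was in the top-right is now in the bottom-left — a diagonal reflection.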